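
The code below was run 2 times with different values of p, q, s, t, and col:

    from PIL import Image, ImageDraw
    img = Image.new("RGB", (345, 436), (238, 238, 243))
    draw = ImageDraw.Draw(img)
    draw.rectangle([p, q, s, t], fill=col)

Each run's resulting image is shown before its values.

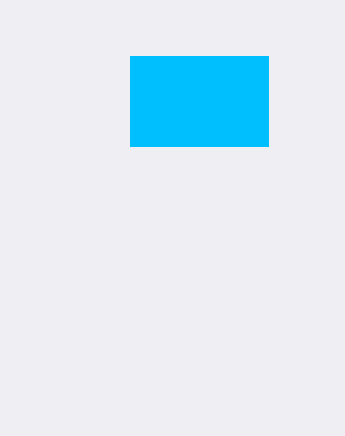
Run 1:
p = 130, q = 56, s = 268, t = 146, col = 'deepskyblue'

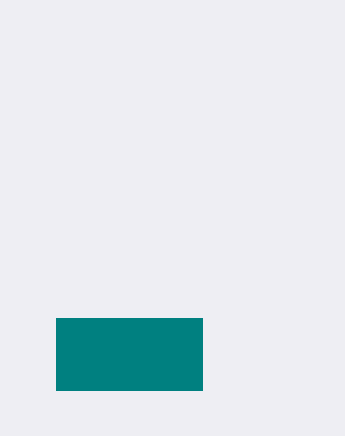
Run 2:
p = 56; q = 318; s = 202; t = 390; col = 'teal'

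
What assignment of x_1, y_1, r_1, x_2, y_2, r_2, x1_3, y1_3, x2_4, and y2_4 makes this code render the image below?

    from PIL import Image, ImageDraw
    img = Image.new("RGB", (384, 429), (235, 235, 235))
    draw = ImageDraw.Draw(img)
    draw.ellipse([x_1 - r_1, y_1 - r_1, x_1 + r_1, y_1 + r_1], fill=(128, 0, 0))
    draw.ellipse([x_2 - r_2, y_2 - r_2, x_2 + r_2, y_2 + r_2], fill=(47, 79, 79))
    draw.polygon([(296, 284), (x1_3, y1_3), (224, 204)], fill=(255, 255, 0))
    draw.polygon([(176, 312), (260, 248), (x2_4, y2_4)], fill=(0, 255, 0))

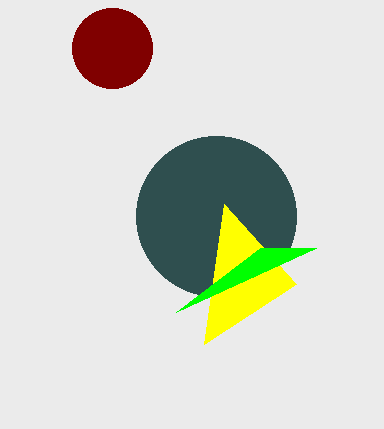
x_1 = 112
y_1 = 48
r_1 = 40
x_2 = 216
y_2 = 216
r_2 = 80
x1_3 = 204
y1_3 = 344
x2_4 = 316
y2_4 = 248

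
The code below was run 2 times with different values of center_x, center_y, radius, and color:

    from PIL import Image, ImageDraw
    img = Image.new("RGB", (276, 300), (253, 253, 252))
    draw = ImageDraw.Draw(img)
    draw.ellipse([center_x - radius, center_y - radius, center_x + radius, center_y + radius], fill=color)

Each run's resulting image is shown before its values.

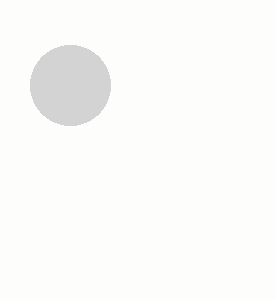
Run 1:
center_x = 70
center_y = 85
radius = 40
color = 'lightgray'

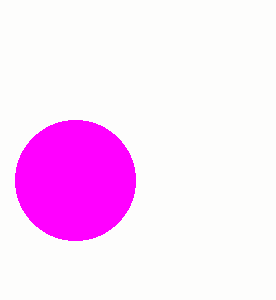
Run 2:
center_x = 75; center_y = 180; radius = 60; color = 'magenta'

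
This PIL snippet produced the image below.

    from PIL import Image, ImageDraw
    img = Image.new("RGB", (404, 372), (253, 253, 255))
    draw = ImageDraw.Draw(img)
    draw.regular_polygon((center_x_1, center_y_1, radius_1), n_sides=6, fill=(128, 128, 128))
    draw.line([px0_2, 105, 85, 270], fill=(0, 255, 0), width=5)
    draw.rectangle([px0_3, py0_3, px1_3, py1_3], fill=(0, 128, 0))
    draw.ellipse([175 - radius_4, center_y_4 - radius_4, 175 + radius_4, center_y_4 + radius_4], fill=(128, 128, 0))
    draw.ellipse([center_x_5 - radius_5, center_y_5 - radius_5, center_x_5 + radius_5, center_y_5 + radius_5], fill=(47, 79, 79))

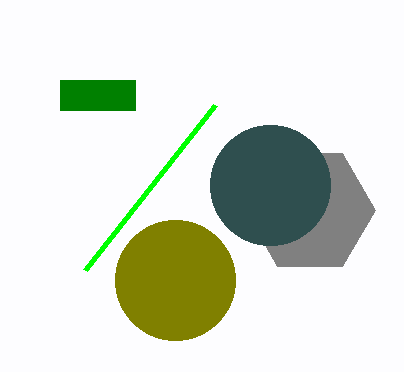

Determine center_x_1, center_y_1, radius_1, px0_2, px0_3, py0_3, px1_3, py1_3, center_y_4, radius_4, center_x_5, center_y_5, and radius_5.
center_x_1 = 310
center_y_1 = 210
radius_1 = 65
px0_2 = 215
px0_3 = 60
py0_3 = 80
px1_3 = 135
py1_3 = 110
center_y_4 = 280
radius_4 = 60
center_x_5 = 270
center_y_5 = 185
radius_5 = 60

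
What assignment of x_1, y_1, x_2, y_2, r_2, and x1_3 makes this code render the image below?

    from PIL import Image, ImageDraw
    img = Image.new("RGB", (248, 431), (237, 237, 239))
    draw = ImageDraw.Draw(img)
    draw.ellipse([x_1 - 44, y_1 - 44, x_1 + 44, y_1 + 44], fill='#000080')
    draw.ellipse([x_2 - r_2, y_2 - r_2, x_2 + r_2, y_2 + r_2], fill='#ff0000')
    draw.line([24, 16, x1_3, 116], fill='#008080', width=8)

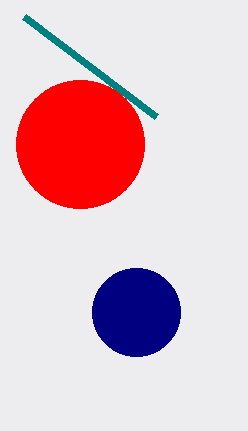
x_1 = 136
y_1 = 312
x_2 = 80
y_2 = 144
r_2 = 64
x1_3 = 156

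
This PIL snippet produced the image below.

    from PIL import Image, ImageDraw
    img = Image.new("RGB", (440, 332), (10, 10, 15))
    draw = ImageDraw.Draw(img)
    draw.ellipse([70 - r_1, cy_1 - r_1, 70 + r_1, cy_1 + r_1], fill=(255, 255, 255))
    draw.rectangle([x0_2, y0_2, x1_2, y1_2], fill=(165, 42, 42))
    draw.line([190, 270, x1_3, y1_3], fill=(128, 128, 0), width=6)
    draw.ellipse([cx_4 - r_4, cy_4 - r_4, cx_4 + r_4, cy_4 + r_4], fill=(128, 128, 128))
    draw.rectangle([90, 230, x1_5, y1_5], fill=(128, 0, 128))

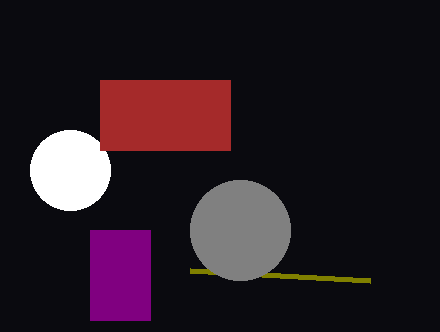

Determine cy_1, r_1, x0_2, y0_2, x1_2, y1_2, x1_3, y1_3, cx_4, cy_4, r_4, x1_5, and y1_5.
cy_1 = 170; r_1 = 40; x0_2 = 100; y0_2 = 80; x1_2 = 230; y1_2 = 150; x1_3 = 370; y1_3 = 280; cx_4 = 240; cy_4 = 230; r_4 = 50; x1_5 = 150; y1_5 = 320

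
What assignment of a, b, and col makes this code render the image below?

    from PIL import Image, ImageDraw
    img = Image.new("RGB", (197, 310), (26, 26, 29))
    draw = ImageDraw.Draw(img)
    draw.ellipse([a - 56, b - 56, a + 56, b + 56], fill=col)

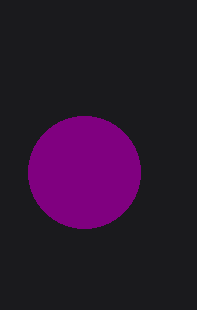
a = 84, b = 172, col = 'purple'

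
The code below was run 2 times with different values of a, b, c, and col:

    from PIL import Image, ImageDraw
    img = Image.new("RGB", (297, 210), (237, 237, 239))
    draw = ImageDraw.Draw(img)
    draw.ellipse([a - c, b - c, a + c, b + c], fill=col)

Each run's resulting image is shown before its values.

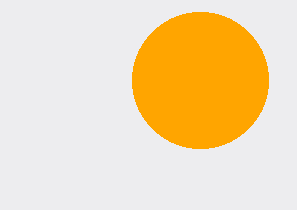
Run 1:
a = 200, b = 80, c = 68, col = 'orange'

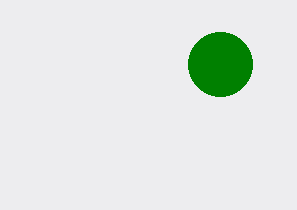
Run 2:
a = 220; b = 64; c = 32; col = 'green'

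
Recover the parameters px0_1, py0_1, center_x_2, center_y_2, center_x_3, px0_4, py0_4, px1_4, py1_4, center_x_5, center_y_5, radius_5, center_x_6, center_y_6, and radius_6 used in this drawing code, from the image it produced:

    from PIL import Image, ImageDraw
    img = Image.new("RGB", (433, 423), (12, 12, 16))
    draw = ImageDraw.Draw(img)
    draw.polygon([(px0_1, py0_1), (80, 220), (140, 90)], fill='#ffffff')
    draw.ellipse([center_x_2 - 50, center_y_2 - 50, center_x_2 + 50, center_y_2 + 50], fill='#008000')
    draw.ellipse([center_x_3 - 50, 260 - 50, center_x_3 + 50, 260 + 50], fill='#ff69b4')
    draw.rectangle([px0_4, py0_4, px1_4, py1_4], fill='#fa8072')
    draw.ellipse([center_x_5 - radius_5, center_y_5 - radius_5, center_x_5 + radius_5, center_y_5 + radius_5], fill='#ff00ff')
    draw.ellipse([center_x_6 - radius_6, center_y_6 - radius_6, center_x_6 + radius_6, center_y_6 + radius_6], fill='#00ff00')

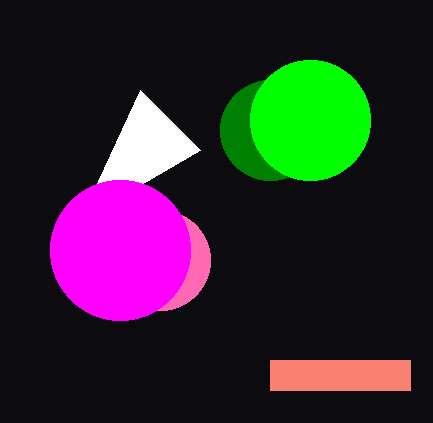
px0_1 = 200
py0_1 = 150
center_x_2 = 270
center_y_2 = 130
center_x_3 = 160
px0_4 = 270
py0_4 = 360
px1_4 = 410
py1_4 = 390
center_x_5 = 120
center_y_5 = 250
radius_5 = 70
center_x_6 = 310
center_y_6 = 120
radius_6 = 60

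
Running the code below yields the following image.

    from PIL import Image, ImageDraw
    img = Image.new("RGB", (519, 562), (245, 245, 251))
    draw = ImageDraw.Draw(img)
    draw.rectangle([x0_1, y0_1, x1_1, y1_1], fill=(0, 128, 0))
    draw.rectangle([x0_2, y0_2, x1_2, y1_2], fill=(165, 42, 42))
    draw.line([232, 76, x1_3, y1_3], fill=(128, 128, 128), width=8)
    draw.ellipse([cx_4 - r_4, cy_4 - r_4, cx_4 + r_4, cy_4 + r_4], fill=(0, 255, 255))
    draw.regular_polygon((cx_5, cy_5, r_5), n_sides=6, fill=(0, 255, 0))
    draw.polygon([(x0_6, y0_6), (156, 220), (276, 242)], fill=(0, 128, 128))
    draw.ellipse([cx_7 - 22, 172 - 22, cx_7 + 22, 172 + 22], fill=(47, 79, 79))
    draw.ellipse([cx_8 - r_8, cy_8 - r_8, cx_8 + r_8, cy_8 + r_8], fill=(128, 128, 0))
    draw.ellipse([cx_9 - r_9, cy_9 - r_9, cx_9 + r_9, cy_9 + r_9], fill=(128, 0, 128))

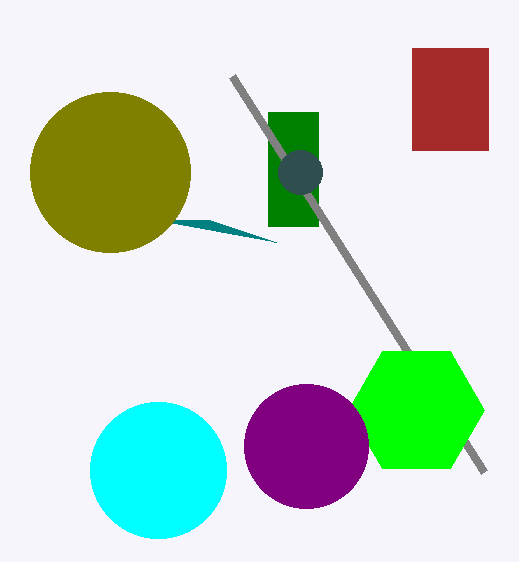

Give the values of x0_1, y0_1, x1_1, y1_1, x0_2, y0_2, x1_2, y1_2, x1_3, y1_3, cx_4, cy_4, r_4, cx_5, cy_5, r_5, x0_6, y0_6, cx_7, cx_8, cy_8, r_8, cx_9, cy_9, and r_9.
x0_1 = 268
y0_1 = 112
x1_1 = 318
y1_1 = 226
x0_2 = 412
y0_2 = 48
x1_2 = 488
y1_2 = 150
x1_3 = 484
y1_3 = 472
cx_4 = 158
cy_4 = 470
r_4 = 68
cx_5 = 416
cy_5 = 410
r_5 = 68
x0_6 = 210
y0_6 = 220
cx_7 = 300
cx_8 = 110
cy_8 = 172
r_8 = 80
cx_9 = 306
cy_9 = 446
r_9 = 62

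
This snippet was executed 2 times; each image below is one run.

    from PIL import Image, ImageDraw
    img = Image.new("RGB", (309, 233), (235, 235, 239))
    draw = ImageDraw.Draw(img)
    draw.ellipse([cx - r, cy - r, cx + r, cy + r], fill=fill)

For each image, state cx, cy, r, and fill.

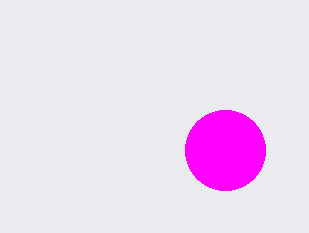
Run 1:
cx = 225, cy = 150, r = 40, fill = 'magenta'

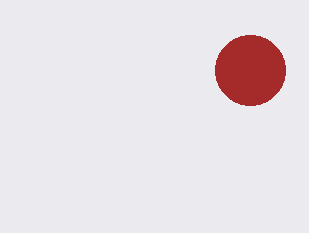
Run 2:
cx = 250, cy = 70, r = 35, fill = 'brown'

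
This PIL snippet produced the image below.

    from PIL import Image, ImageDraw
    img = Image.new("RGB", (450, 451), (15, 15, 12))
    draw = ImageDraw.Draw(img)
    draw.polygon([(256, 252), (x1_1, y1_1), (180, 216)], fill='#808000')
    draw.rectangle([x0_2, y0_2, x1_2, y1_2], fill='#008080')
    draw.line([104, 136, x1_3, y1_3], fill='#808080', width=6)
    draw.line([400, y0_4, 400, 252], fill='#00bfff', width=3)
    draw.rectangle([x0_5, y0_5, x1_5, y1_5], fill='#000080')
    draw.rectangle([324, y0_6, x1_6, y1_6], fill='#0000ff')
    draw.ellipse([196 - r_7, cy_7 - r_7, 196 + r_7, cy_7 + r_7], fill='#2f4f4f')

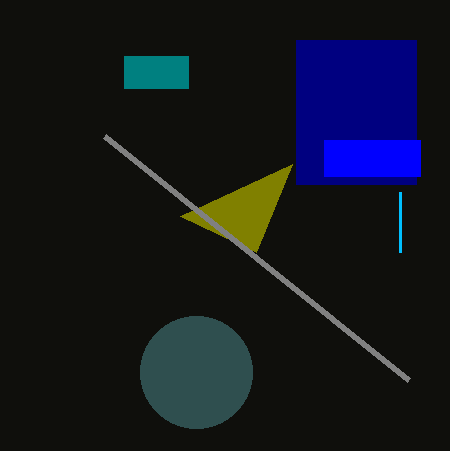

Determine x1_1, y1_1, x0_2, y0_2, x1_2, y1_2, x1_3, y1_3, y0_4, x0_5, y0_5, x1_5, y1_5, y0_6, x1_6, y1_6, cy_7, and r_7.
x1_1 = 292; y1_1 = 164; x0_2 = 124; y0_2 = 56; x1_2 = 188; y1_2 = 88; x1_3 = 408; y1_3 = 380; y0_4 = 192; x0_5 = 296; y0_5 = 40; x1_5 = 416; y1_5 = 184; y0_6 = 140; x1_6 = 420; y1_6 = 176; cy_7 = 372; r_7 = 56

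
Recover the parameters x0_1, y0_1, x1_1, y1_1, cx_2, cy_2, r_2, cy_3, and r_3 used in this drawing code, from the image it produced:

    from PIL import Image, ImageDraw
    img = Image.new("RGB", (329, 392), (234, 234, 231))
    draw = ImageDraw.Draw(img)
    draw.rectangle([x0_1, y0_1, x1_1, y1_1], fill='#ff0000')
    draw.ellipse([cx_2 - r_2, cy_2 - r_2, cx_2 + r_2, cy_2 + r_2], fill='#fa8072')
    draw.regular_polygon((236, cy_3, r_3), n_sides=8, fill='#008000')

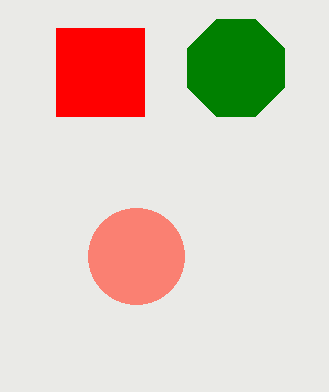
x0_1 = 56; y0_1 = 28; x1_1 = 144; y1_1 = 116; cx_2 = 136; cy_2 = 256; r_2 = 48; cy_3 = 68; r_3 = 52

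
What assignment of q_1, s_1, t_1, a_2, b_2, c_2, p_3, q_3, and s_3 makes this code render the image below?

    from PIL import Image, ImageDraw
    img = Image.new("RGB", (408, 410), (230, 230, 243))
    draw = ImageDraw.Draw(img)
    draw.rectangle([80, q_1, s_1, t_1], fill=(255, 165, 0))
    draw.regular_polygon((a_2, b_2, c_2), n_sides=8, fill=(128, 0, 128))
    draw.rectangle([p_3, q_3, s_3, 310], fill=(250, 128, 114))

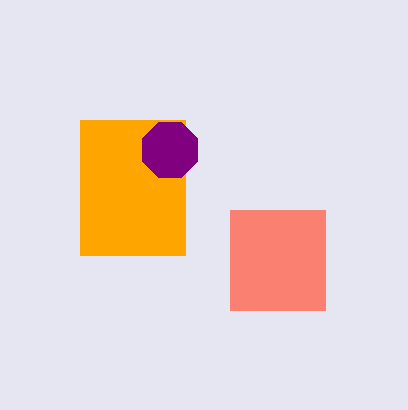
q_1 = 120
s_1 = 185
t_1 = 255
a_2 = 170
b_2 = 150
c_2 = 30
p_3 = 230
q_3 = 210
s_3 = 325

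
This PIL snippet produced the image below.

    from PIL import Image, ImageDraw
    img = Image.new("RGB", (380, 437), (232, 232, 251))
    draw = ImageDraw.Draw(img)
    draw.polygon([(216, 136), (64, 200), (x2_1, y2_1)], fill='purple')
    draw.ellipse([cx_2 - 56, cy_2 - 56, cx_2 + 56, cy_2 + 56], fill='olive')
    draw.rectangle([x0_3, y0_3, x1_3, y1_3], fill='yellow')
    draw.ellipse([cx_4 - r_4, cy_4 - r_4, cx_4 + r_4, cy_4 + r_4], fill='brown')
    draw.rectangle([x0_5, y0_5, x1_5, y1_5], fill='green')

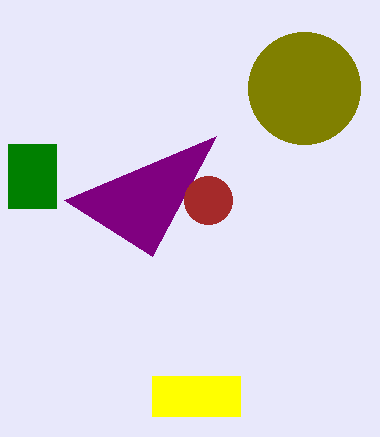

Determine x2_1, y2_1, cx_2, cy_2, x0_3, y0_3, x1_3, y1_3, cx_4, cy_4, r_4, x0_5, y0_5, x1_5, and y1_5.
x2_1 = 152, y2_1 = 256, cx_2 = 304, cy_2 = 88, x0_3 = 152, y0_3 = 376, x1_3 = 240, y1_3 = 416, cx_4 = 208, cy_4 = 200, r_4 = 24, x0_5 = 8, y0_5 = 144, x1_5 = 56, y1_5 = 208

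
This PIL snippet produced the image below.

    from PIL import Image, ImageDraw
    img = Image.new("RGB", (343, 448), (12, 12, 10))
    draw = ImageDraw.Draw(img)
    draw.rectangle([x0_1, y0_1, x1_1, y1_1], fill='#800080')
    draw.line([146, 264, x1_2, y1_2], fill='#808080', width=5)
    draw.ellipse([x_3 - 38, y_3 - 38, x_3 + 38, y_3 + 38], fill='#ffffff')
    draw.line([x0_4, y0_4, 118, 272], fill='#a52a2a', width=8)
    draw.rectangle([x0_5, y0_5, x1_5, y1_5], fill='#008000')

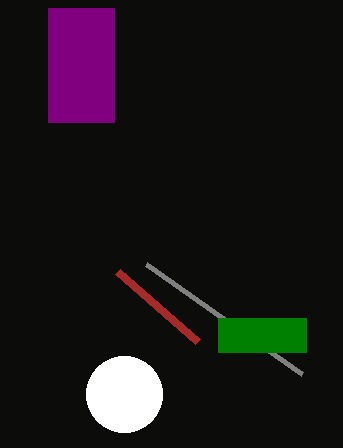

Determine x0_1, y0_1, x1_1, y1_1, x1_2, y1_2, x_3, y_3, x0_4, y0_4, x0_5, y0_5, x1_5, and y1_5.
x0_1 = 48
y0_1 = 8
x1_1 = 114
y1_1 = 122
x1_2 = 302
y1_2 = 374
x_3 = 124
y_3 = 394
x0_4 = 198
y0_4 = 342
x0_5 = 218
y0_5 = 318
x1_5 = 306
y1_5 = 352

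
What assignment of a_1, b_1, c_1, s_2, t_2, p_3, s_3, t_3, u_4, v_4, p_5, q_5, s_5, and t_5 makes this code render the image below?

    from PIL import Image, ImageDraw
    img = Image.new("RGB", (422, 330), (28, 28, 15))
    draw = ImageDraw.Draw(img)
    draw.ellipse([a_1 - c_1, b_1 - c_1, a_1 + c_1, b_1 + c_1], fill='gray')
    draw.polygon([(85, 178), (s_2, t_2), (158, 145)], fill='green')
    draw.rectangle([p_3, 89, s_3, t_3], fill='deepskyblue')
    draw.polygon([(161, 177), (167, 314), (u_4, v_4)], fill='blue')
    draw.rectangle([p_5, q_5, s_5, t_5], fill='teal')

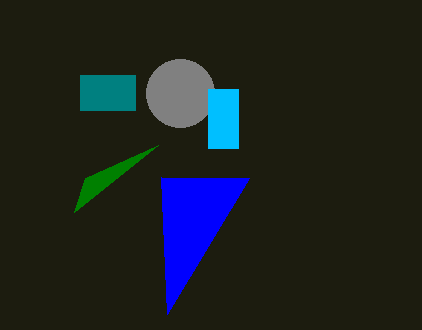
a_1 = 180; b_1 = 93; c_1 = 34; s_2 = 74; t_2 = 212; p_3 = 208; s_3 = 238; t_3 = 148; u_4 = 249; v_4 = 178; p_5 = 80; q_5 = 75; s_5 = 135; t_5 = 110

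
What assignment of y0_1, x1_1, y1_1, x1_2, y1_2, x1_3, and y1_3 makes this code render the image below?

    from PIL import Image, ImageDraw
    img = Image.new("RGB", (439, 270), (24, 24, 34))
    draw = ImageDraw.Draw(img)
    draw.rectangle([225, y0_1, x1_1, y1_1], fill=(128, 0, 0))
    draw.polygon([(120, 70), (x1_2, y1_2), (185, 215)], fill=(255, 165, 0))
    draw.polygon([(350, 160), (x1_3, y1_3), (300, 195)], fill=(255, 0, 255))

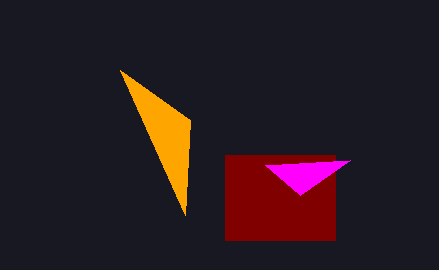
y0_1 = 155, x1_1 = 335, y1_1 = 240, x1_2 = 190, y1_2 = 120, x1_3 = 265, y1_3 = 165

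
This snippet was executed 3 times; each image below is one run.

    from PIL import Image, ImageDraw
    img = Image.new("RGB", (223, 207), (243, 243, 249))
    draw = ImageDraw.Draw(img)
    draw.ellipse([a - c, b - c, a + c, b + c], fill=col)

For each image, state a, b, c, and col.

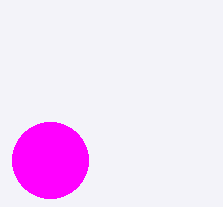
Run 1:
a = 50; b = 160; c = 38; col = 'magenta'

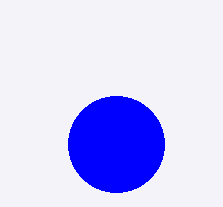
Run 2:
a = 116, b = 144, c = 48, col = 'blue'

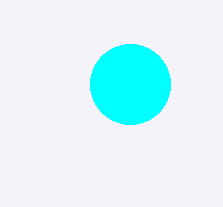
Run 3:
a = 130; b = 84; c = 40; col = 'cyan'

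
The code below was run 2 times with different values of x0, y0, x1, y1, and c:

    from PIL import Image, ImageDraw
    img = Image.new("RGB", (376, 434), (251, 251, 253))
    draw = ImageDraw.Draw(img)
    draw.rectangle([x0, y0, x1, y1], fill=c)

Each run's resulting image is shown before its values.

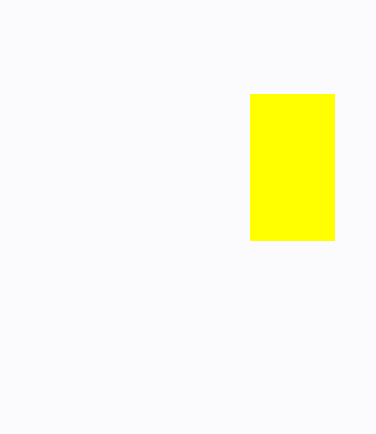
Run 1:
x0 = 250; y0 = 94; x1 = 334; y1 = 240; c = 'yellow'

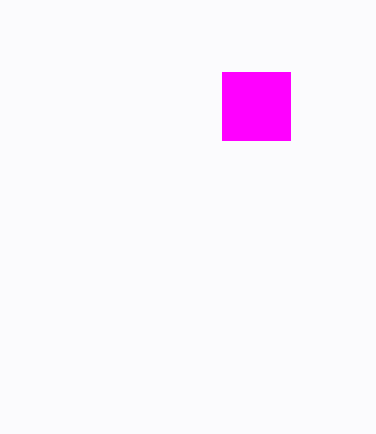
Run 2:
x0 = 222; y0 = 72; x1 = 290; y1 = 140; c = 'magenta'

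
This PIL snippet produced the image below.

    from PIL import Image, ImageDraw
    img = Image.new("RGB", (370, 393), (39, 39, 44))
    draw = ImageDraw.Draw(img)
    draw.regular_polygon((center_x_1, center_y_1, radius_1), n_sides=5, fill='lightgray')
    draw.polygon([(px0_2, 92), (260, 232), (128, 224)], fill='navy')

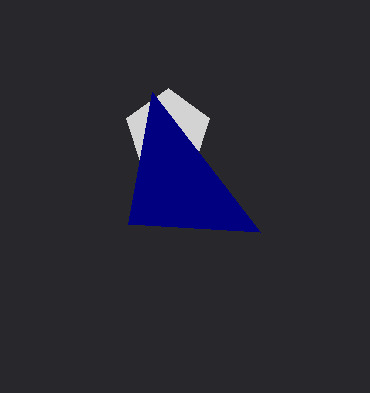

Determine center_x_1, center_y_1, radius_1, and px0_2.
center_x_1 = 168; center_y_1 = 132; radius_1 = 44; px0_2 = 152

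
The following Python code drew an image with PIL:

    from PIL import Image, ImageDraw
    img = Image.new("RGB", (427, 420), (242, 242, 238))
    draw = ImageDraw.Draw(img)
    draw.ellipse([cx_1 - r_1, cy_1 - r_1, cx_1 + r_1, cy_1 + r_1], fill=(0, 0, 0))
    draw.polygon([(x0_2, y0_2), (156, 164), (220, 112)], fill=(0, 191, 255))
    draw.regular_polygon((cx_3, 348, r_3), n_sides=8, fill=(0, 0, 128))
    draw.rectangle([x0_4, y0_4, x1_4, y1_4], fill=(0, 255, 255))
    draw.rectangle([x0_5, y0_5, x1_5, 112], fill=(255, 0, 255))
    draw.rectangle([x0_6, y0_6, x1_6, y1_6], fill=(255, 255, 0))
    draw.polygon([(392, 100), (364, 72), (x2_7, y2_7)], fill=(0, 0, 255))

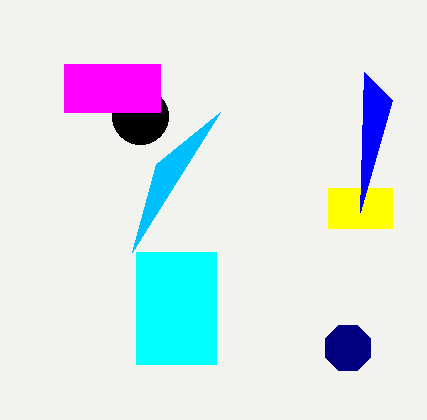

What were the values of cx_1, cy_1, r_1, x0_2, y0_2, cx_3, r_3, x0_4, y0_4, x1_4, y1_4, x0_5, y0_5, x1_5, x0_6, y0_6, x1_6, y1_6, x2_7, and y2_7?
cx_1 = 140, cy_1 = 116, r_1 = 28, x0_2 = 132, y0_2 = 252, cx_3 = 348, r_3 = 24, x0_4 = 136, y0_4 = 252, x1_4 = 216, y1_4 = 364, x0_5 = 64, y0_5 = 64, x1_5 = 160, x0_6 = 328, y0_6 = 188, x1_6 = 392, y1_6 = 228, x2_7 = 360, y2_7 = 212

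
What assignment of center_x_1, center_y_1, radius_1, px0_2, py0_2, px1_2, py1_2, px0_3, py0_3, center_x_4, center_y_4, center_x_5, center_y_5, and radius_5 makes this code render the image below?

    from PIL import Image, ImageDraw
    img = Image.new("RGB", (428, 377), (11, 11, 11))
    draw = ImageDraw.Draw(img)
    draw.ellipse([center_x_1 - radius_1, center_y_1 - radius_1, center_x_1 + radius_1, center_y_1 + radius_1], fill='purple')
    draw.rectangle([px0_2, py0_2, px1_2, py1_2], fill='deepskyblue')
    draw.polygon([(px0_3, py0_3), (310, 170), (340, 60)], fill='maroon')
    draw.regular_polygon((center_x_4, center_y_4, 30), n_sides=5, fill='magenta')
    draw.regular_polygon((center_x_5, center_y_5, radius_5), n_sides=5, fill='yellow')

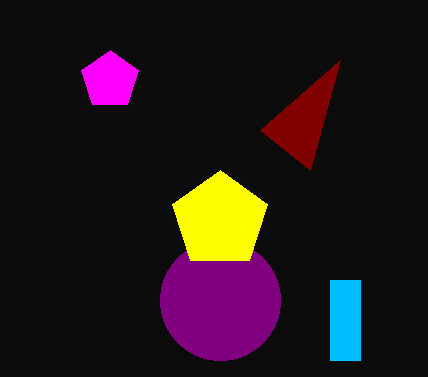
center_x_1 = 220; center_y_1 = 300; radius_1 = 60; px0_2 = 330; py0_2 = 280; px1_2 = 360; py1_2 = 360; px0_3 = 260; py0_3 = 130; center_x_4 = 110; center_y_4 = 80; center_x_5 = 220; center_y_5 = 220; radius_5 = 50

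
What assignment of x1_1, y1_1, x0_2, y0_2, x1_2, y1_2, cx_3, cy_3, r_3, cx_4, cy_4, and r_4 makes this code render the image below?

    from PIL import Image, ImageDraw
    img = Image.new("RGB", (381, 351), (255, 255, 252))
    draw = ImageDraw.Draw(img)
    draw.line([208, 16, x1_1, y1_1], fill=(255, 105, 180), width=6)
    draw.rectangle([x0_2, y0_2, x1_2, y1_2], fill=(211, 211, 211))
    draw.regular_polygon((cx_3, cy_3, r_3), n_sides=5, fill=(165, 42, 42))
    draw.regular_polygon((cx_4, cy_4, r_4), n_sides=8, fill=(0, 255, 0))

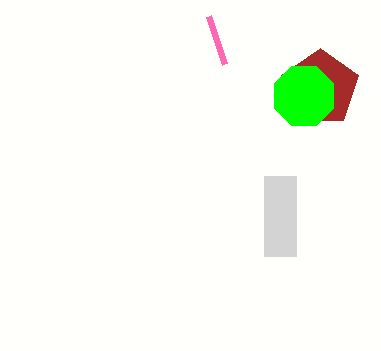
x1_1 = 224, y1_1 = 64, x0_2 = 264, y0_2 = 176, x1_2 = 296, y1_2 = 256, cx_3 = 320, cy_3 = 88, r_3 = 40, cx_4 = 304, cy_4 = 96, r_4 = 32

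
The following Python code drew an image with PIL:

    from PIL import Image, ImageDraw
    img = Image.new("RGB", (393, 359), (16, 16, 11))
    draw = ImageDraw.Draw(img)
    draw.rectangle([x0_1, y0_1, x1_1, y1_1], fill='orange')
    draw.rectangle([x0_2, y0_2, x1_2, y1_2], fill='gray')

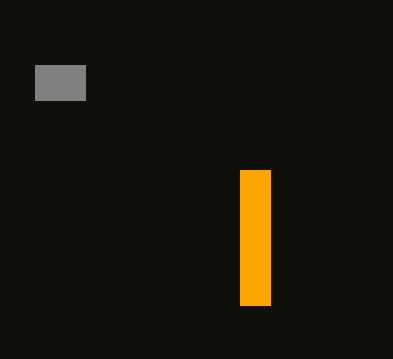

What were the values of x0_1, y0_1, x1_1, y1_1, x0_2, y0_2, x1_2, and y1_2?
x0_1 = 240
y0_1 = 170
x1_1 = 270
y1_1 = 305
x0_2 = 35
y0_2 = 65
x1_2 = 85
y1_2 = 100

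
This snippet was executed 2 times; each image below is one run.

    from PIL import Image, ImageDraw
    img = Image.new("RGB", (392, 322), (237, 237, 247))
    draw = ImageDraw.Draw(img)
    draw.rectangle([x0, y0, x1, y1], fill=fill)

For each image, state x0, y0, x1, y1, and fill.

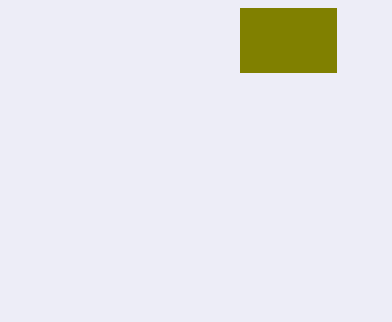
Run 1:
x0 = 240
y0 = 8
x1 = 336
y1 = 72
fill = 'olive'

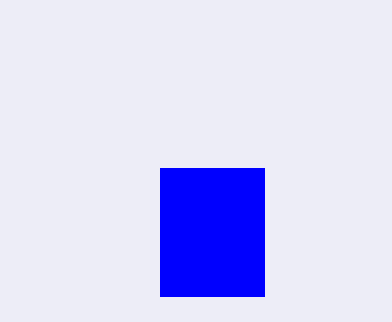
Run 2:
x0 = 160
y0 = 168
x1 = 264
y1 = 296
fill = 'blue'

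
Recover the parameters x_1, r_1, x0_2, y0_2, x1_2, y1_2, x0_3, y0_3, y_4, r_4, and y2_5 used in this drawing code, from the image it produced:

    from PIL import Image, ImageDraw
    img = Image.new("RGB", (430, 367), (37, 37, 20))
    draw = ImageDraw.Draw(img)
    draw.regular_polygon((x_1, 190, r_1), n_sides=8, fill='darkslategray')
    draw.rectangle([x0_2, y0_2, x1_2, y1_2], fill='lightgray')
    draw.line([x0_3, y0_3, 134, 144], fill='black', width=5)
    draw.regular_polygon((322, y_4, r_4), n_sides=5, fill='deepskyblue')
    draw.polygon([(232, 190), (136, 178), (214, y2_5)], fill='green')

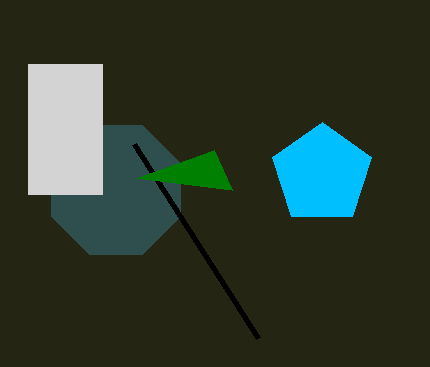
x_1 = 116; r_1 = 70; x0_2 = 28; y0_2 = 64; x1_2 = 102; y1_2 = 194; x0_3 = 258; y0_3 = 338; y_4 = 174; r_4 = 52; y2_5 = 150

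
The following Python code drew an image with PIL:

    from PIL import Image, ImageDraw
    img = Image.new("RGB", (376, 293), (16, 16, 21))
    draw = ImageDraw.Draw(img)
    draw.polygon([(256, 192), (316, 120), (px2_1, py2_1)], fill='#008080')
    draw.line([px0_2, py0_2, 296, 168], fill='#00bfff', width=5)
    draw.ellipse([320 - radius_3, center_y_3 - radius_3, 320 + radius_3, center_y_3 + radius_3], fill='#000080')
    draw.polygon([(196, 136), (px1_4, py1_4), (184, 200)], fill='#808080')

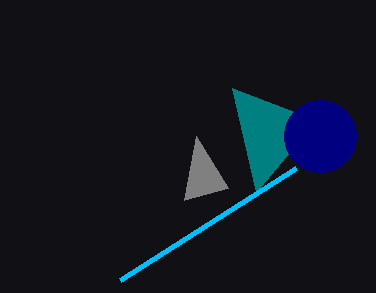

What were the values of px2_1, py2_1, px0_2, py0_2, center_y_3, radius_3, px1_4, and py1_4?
px2_1 = 232, py2_1 = 88, px0_2 = 120, py0_2 = 280, center_y_3 = 136, radius_3 = 36, px1_4 = 228, py1_4 = 188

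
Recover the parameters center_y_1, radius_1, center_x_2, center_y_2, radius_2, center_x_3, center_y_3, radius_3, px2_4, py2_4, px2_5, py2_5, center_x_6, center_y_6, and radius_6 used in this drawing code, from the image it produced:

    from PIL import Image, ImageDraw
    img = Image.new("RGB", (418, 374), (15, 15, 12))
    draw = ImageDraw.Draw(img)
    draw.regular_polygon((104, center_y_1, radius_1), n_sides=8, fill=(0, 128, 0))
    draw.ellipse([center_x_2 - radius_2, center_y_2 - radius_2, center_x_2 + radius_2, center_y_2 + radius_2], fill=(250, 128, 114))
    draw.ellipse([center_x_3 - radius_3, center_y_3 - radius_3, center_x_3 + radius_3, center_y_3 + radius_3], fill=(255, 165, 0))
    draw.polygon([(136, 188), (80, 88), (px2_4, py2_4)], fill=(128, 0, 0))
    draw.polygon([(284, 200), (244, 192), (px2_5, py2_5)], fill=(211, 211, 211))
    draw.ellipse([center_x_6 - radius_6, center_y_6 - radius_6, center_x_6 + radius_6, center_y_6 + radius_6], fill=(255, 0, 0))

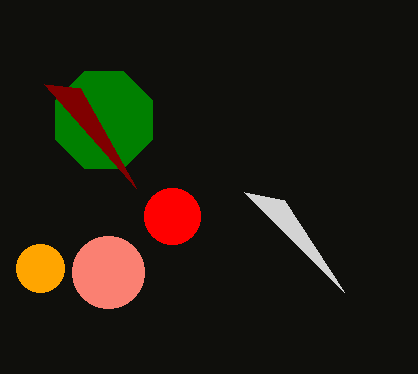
center_y_1 = 120; radius_1 = 52; center_x_2 = 108; center_y_2 = 272; radius_2 = 36; center_x_3 = 40; center_y_3 = 268; radius_3 = 24; px2_4 = 44; py2_4 = 84; px2_5 = 344; py2_5 = 292; center_x_6 = 172; center_y_6 = 216; radius_6 = 28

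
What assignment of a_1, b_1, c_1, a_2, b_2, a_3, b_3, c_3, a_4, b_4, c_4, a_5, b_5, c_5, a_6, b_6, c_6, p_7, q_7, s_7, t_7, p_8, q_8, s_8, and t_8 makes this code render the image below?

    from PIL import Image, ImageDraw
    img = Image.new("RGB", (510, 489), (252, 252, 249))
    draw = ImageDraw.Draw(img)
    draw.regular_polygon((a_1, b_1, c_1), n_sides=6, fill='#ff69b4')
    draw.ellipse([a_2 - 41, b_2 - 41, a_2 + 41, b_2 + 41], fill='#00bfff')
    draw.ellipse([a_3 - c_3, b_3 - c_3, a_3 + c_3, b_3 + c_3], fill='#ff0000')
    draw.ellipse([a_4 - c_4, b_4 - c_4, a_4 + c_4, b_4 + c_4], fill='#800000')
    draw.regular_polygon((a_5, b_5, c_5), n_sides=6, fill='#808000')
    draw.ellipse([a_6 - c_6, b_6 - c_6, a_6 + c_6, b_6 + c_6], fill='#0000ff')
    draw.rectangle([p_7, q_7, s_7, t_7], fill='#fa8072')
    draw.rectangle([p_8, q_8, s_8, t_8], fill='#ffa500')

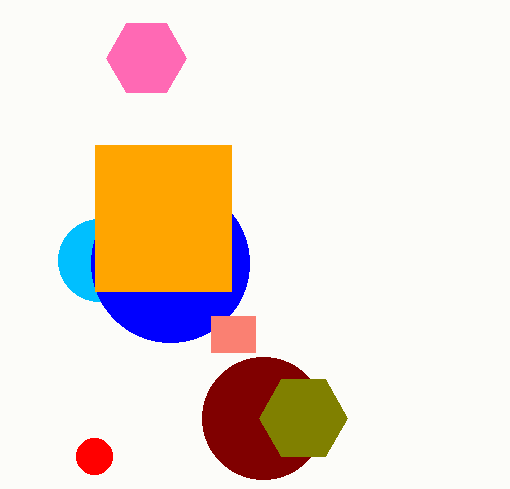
a_1 = 146; b_1 = 58; c_1 = 40; a_2 = 99; b_2 = 260; a_3 = 94; b_3 = 456; c_3 = 18; a_4 = 263; b_4 = 418; c_4 = 61; a_5 = 303; b_5 = 418; c_5 = 44; a_6 = 170; b_6 = 263; c_6 = 79; p_7 = 211; q_7 = 316; s_7 = 255; t_7 = 352; p_8 = 95; q_8 = 145; s_8 = 231; t_8 = 291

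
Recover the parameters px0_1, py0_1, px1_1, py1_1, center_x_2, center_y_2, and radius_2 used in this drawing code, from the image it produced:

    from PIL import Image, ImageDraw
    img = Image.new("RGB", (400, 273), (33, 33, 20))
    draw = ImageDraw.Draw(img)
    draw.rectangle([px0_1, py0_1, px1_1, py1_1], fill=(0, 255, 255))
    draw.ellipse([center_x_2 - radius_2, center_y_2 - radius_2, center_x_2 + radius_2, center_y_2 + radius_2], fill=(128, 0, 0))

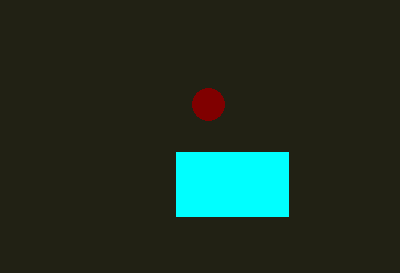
px0_1 = 176; py0_1 = 152; px1_1 = 288; py1_1 = 216; center_x_2 = 208; center_y_2 = 104; radius_2 = 16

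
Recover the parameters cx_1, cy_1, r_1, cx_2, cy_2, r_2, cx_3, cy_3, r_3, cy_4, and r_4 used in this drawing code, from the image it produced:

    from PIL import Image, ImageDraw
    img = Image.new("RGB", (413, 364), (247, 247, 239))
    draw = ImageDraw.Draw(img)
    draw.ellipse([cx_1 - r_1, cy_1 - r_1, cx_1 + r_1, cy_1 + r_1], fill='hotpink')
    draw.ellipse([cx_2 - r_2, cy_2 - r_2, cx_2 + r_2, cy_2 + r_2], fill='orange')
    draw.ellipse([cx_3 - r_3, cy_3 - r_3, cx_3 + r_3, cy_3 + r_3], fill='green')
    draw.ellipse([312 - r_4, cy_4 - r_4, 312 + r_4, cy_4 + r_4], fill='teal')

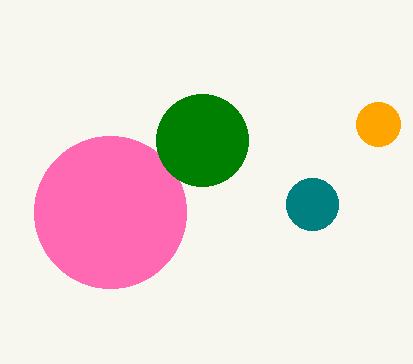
cx_1 = 110, cy_1 = 212, r_1 = 76, cx_2 = 378, cy_2 = 124, r_2 = 22, cx_3 = 202, cy_3 = 140, r_3 = 46, cy_4 = 204, r_4 = 26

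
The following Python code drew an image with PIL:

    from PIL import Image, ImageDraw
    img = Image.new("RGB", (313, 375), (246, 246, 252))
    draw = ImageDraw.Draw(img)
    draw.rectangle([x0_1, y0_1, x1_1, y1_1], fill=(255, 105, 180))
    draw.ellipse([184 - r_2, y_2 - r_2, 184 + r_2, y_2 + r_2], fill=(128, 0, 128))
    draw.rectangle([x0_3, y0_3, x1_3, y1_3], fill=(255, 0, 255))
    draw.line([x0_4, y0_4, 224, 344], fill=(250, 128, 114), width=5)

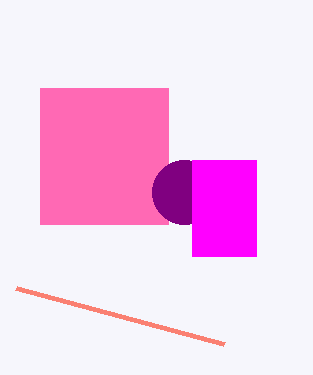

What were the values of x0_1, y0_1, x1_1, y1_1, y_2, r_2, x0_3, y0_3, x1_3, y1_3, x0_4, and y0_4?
x0_1 = 40, y0_1 = 88, x1_1 = 168, y1_1 = 224, y_2 = 192, r_2 = 32, x0_3 = 192, y0_3 = 160, x1_3 = 256, y1_3 = 256, x0_4 = 16, y0_4 = 288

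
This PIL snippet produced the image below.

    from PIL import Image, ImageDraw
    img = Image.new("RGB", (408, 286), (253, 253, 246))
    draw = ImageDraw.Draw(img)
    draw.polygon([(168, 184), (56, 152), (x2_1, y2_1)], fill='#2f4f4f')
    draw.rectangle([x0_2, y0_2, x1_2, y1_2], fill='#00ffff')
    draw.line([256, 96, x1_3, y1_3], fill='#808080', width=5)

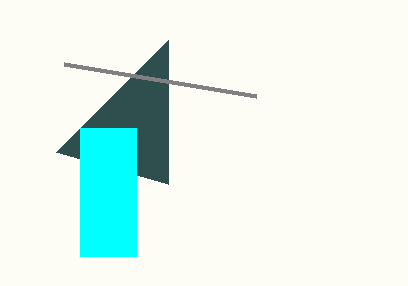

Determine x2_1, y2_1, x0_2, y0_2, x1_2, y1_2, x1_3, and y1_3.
x2_1 = 168
y2_1 = 40
x0_2 = 80
y0_2 = 128
x1_2 = 136
y1_2 = 256
x1_3 = 64
y1_3 = 64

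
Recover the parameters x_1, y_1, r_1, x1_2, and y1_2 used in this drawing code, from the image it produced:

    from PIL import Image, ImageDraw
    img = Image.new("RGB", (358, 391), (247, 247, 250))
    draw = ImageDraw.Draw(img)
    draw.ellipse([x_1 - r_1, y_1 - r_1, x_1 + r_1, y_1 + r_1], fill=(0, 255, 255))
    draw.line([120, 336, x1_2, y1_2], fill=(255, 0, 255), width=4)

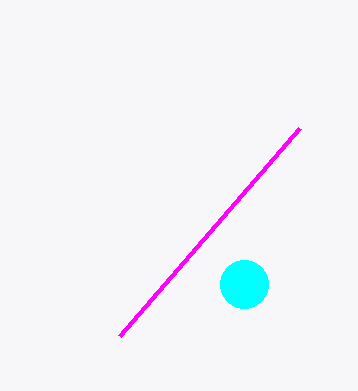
x_1 = 244
y_1 = 284
r_1 = 24
x1_2 = 300
y1_2 = 128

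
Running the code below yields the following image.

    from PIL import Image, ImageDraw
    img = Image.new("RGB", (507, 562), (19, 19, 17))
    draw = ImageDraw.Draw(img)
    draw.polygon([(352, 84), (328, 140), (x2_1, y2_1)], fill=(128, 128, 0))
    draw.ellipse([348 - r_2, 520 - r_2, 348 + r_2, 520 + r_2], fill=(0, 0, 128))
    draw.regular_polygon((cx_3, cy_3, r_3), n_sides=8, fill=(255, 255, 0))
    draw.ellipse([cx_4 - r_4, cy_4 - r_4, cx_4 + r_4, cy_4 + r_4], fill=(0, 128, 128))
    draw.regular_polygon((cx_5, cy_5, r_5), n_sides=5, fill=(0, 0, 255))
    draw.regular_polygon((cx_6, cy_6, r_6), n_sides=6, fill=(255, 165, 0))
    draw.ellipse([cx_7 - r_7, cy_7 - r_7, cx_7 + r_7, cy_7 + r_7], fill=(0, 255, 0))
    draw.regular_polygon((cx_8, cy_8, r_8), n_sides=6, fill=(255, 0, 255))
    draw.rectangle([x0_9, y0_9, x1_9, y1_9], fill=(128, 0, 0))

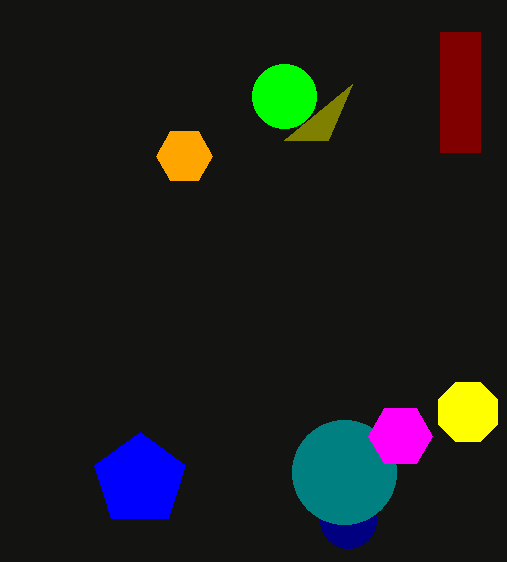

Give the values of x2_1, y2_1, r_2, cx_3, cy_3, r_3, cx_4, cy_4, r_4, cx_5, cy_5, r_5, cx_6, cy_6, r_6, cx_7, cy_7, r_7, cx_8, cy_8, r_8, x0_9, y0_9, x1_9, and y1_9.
x2_1 = 284; y2_1 = 140; r_2 = 28; cx_3 = 468; cy_3 = 412; r_3 = 32; cx_4 = 344; cy_4 = 472; r_4 = 52; cx_5 = 140; cy_5 = 480; r_5 = 48; cx_6 = 184; cy_6 = 156; r_6 = 28; cx_7 = 284; cy_7 = 96; r_7 = 32; cx_8 = 400; cy_8 = 436; r_8 = 32; x0_9 = 440; y0_9 = 32; x1_9 = 480; y1_9 = 152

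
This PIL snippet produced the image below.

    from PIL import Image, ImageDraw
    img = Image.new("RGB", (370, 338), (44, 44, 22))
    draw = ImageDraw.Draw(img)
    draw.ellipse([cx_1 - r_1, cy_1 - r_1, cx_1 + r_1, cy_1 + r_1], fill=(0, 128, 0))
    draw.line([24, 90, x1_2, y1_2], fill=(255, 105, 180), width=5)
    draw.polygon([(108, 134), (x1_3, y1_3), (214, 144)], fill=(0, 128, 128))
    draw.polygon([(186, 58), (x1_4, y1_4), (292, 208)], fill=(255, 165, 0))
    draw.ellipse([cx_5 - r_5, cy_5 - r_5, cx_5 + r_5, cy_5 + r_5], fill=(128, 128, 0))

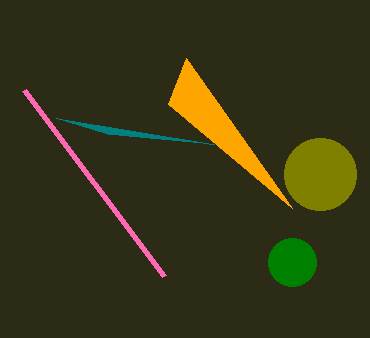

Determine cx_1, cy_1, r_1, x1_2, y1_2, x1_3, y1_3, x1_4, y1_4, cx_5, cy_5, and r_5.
cx_1 = 292
cy_1 = 262
r_1 = 24
x1_2 = 164
y1_2 = 276
x1_3 = 56
y1_3 = 118
x1_4 = 168
y1_4 = 104
cx_5 = 320
cy_5 = 174
r_5 = 36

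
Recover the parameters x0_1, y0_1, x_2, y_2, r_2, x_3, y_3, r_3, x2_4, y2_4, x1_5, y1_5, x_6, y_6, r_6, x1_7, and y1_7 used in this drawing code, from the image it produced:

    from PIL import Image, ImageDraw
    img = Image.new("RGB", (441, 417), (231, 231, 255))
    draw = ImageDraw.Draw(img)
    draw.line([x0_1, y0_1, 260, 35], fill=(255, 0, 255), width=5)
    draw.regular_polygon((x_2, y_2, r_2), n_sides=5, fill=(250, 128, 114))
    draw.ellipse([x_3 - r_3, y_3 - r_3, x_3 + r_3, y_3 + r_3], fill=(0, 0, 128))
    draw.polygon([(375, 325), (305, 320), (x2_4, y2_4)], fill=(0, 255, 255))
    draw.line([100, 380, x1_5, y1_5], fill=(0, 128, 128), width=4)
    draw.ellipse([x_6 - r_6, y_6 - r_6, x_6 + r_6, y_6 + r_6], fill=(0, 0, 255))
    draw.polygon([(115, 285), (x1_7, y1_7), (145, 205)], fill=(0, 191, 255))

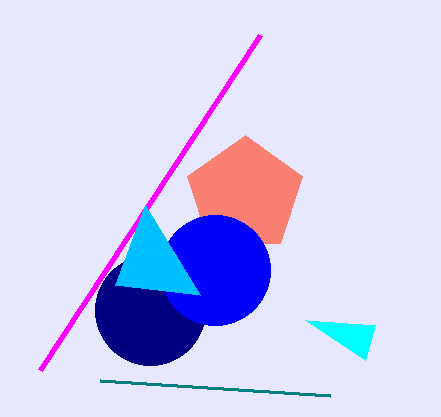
x0_1 = 40
y0_1 = 370
x_2 = 245
y_2 = 195
r_2 = 60
x_3 = 150
y_3 = 310
r_3 = 55
x2_4 = 365
y2_4 = 360
x1_5 = 330
y1_5 = 395
x_6 = 215
y_6 = 270
r_6 = 55
x1_7 = 200
y1_7 = 295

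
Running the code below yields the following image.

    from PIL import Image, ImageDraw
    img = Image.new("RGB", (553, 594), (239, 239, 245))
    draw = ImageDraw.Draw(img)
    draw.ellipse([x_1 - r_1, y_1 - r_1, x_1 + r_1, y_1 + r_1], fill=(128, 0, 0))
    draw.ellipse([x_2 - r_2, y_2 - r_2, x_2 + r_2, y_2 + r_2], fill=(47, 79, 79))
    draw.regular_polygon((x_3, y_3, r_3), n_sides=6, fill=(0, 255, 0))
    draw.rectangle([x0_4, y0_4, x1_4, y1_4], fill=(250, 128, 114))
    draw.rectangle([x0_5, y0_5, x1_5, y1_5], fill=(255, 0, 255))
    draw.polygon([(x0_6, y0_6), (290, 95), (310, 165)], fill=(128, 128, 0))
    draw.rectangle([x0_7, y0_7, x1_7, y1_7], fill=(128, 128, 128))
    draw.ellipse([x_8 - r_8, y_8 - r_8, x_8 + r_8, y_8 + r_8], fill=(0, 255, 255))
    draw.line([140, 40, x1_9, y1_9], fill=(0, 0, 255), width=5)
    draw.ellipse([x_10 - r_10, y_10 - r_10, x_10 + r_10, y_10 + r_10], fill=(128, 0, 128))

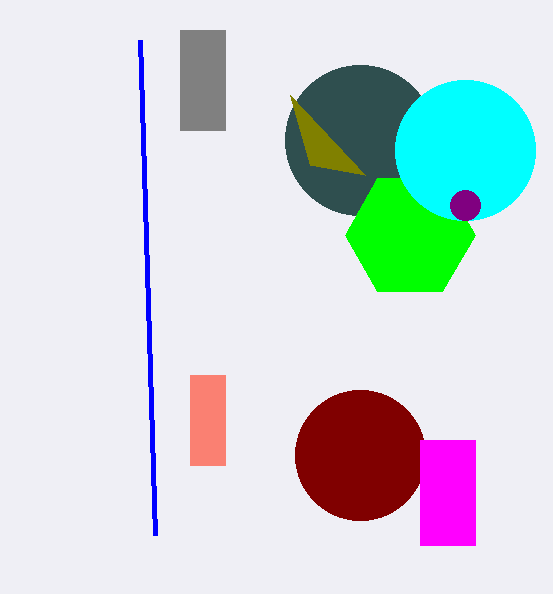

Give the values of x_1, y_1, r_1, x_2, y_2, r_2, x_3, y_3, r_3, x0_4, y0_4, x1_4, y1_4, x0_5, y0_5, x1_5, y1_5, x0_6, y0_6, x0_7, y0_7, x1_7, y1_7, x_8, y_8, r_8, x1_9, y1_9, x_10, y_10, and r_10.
x_1 = 360, y_1 = 455, r_1 = 65, x_2 = 360, y_2 = 140, r_2 = 75, x_3 = 410, y_3 = 235, r_3 = 65, x0_4 = 190, y0_4 = 375, x1_4 = 225, y1_4 = 465, x0_5 = 420, y0_5 = 440, x1_5 = 475, y1_5 = 545, x0_6 = 365, y0_6 = 175, x0_7 = 180, y0_7 = 30, x1_7 = 225, y1_7 = 130, x_8 = 465, y_8 = 150, r_8 = 70, x1_9 = 155, y1_9 = 535, x_10 = 465, y_10 = 205, r_10 = 15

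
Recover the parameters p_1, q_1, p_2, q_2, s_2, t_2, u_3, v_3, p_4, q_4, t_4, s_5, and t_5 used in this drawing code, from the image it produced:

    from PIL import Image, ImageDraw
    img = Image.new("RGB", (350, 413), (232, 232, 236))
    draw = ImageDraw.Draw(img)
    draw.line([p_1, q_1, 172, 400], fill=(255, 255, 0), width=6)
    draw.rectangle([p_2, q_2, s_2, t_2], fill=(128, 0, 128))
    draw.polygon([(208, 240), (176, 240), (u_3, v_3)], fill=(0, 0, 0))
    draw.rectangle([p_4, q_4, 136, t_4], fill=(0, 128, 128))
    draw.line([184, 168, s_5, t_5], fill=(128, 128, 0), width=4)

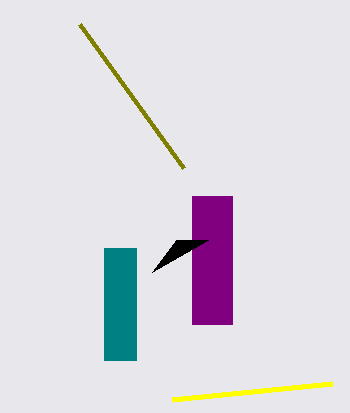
p_1 = 332; q_1 = 384; p_2 = 192; q_2 = 196; s_2 = 232; t_2 = 324; u_3 = 152; v_3 = 272; p_4 = 104; q_4 = 248; t_4 = 360; s_5 = 80; t_5 = 24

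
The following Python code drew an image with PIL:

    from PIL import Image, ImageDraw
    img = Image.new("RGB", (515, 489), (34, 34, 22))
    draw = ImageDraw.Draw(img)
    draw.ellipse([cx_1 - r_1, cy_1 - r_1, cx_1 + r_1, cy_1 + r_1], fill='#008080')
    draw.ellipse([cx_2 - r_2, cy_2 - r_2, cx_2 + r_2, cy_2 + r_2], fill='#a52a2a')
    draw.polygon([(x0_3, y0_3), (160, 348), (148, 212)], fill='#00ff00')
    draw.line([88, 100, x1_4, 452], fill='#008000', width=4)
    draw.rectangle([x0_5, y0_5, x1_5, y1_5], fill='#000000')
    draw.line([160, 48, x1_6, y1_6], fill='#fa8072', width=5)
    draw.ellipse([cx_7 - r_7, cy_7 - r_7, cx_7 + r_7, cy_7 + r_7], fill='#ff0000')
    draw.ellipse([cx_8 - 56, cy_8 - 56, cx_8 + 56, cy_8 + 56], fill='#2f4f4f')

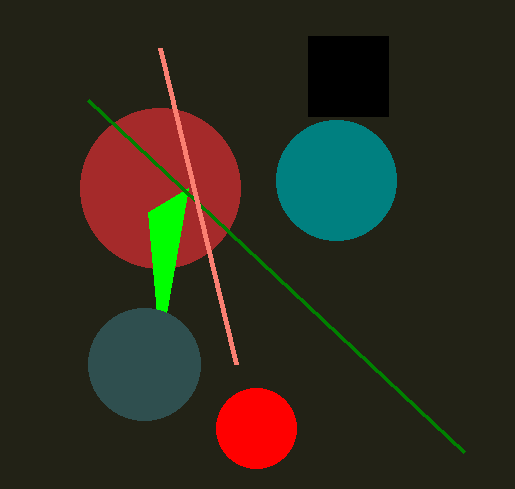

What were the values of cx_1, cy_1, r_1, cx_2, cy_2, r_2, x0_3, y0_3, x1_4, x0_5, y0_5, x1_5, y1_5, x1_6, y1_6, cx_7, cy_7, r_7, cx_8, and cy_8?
cx_1 = 336
cy_1 = 180
r_1 = 60
cx_2 = 160
cy_2 = 188
r_2 = 80
x0_3 = 188
y0_3 = 188
x1_4 = 464
x0_5 = 308
y0_5 = 36
x1_5 = 388
y1_5 = 116
x1_6 = 236
y1_6 = 364
cx_7 = 256
cy_7 = 428
r_7 = 40
cx_8 = 144
cy_8 = 364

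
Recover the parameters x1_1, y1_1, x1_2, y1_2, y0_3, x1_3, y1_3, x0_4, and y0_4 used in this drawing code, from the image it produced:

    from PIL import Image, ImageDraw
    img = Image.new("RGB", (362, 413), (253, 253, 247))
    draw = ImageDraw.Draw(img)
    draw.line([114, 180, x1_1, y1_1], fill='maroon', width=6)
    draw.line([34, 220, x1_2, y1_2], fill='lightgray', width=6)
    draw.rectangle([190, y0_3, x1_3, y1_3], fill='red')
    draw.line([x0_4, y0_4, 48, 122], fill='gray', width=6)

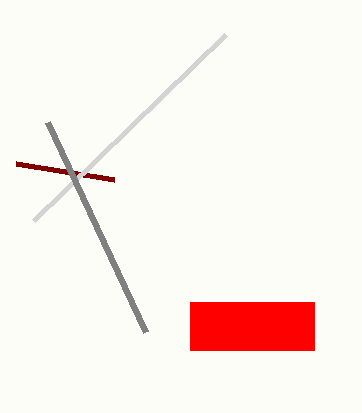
x1_1 = 16, y1_1 = 164, x1_2 = 226, y1_2 = 34, y0_3 = 302, x1_3 = 314, y1_3 = 350, x0_4 = 146, y0_4 = 332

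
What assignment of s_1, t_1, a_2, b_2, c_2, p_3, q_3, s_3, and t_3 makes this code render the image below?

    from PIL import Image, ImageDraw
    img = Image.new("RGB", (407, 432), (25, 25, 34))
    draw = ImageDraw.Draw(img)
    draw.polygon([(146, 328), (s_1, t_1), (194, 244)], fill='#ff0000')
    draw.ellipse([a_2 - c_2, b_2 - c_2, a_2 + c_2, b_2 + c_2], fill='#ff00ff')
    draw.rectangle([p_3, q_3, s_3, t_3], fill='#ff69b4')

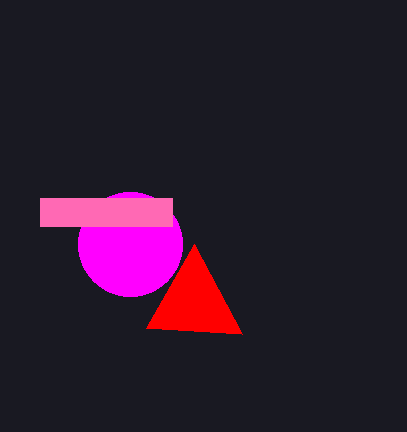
s_1 = 242; t_1 = 334; a_2 = 130; b_2 = 244; c_2 = 52; p_3 = 40; q_3 = 198; s_3 = 172; t_3 = 226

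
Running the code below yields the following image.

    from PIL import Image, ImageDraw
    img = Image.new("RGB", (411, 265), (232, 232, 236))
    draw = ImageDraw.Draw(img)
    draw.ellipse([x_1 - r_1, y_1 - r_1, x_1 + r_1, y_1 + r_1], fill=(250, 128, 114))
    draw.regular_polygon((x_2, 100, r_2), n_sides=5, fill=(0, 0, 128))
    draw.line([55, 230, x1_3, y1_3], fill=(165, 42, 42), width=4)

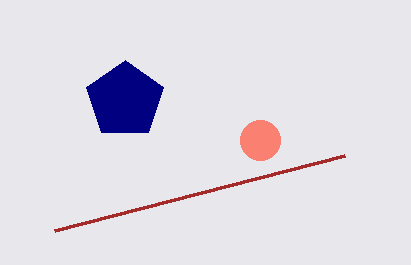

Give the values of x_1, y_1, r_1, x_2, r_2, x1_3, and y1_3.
x_1 = 260, y_1 = 140, r_1 = 20, x_2 = 125, r_2 = 40, x1_3 = 345, y1_3 = 155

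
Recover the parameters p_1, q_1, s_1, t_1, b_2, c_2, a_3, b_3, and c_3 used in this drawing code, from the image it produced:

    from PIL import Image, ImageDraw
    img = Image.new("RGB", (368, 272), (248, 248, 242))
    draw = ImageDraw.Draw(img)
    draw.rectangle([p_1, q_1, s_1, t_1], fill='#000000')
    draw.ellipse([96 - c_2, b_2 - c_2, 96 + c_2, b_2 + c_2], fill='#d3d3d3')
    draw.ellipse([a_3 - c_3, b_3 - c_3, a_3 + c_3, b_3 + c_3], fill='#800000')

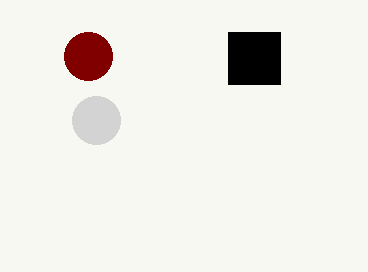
p_1 = 228; q_1 = 32; s_1 = 280; t_1 = 84; b_2 = 120; c_2 = 24; a_3 = 88; b_3 = 56; c_3 = 24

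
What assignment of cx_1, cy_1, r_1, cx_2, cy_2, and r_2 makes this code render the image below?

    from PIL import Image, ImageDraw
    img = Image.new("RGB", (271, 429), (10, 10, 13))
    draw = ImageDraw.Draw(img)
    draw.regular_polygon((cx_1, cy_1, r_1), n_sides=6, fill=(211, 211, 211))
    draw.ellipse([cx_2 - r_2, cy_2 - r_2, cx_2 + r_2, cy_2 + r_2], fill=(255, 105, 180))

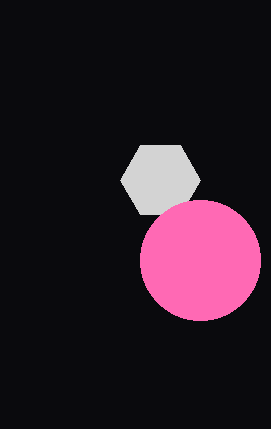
cx_1 = 160
cy_1 = 180
r_1 = 40
cx_2 = 200
cy_2 = 260
r_2 = 60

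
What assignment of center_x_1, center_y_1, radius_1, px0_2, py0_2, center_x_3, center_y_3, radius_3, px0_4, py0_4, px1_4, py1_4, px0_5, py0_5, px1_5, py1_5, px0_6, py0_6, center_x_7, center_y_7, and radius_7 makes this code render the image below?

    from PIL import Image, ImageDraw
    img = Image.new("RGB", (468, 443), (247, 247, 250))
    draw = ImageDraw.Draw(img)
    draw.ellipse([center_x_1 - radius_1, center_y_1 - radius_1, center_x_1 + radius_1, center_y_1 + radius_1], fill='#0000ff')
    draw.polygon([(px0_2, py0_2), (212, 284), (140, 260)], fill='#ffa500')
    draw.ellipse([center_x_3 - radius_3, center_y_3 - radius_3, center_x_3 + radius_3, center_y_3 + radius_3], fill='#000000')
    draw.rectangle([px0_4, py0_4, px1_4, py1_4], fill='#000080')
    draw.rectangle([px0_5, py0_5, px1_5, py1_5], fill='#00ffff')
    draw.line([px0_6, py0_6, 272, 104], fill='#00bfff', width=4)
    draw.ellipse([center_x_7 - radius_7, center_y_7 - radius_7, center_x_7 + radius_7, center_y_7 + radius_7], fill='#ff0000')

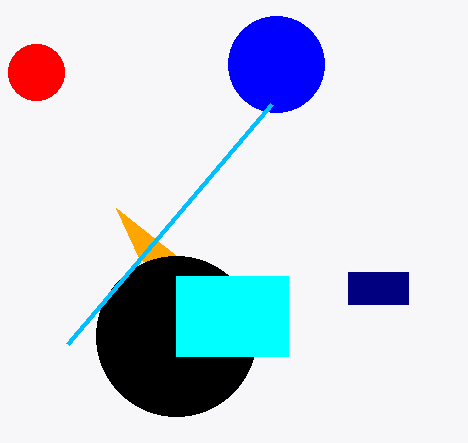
center_x_1 = 276, center_y_1 = 64, radius_1 = 48, px0_2 = 116, py0_2 = 208, center_x_3 = 176, center_y_3 = 336, radius_3 = 80, px0_4 = 348, py0_4 = 272, px1_4 = 408, py1_4 = 304, px0_5 = 176, py0_5 = 276, px1_5 = 288, py1_5 = 356, px0_6 = 68, py0_6 = 344, center_x_7 = 36, center_y_7 = 72, radius_7 = 28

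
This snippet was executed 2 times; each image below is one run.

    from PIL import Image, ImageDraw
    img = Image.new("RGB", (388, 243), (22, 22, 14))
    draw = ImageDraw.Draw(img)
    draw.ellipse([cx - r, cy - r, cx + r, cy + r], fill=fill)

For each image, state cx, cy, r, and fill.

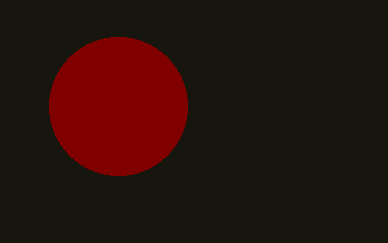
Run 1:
cx = 118; cy = 106; r = 69; fill = 'maroon'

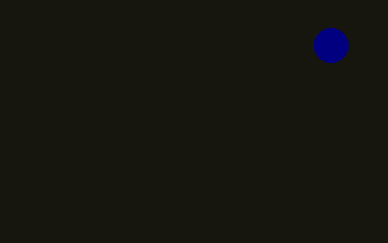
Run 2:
cx = 331
cy = 45
r = 17
fill = 'navy'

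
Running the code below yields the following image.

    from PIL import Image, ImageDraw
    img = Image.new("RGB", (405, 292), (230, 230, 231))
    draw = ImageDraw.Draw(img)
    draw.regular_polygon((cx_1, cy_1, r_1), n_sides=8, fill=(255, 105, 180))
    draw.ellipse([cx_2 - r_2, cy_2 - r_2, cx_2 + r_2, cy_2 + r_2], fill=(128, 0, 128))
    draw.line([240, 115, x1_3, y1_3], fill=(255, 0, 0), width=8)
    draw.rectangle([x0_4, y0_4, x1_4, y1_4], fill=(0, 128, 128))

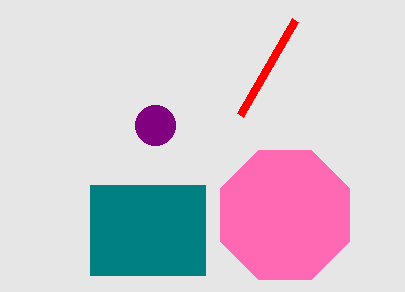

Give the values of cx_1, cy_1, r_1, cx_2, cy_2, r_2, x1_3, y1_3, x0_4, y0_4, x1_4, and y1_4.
cx_1 = 285; cy_1 = 215; r_1 = 70; cx_2 = 155; cy_2 = 125; r_2 = 20; x1_3 = 295; y1_3 = 20; x0_4 = 90; y0_4 = 185; x1_4 = 205; y1_4 = 275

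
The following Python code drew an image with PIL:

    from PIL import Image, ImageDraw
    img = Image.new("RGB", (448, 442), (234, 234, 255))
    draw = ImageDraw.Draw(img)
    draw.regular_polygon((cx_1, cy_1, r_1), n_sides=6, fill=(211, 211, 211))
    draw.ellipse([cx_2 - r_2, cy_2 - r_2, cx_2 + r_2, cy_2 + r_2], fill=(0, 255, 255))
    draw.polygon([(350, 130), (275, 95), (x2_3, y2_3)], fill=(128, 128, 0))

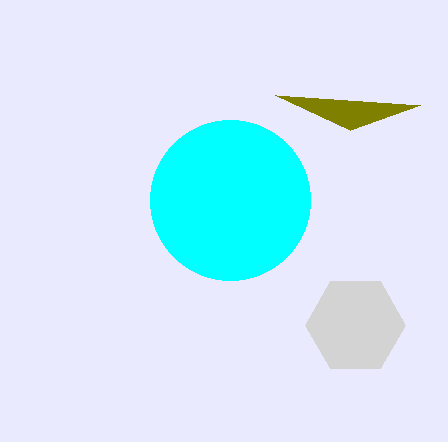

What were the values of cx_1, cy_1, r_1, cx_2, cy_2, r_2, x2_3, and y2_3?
cx_1 = 355, cy_1 = 325, r_1 = 50, cx_2 = 230, cy_2 = 200, r_2 = 80, x2_3 = 420, y2_3 = 105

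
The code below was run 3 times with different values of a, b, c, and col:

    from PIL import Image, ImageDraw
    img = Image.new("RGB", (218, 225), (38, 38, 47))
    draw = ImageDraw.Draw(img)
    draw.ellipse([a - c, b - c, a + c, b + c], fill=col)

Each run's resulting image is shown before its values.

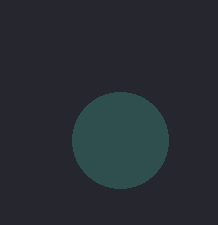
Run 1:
a = 120
b = 140
c = 48
col = 'darkslategray'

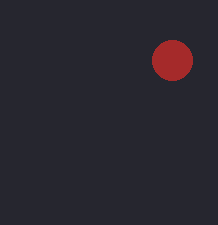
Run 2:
a = 172, b = 60, c = 20, col = 'brown'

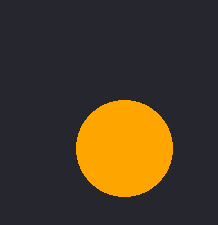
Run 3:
a = 124
b = 148
c = 48
col = 'orange'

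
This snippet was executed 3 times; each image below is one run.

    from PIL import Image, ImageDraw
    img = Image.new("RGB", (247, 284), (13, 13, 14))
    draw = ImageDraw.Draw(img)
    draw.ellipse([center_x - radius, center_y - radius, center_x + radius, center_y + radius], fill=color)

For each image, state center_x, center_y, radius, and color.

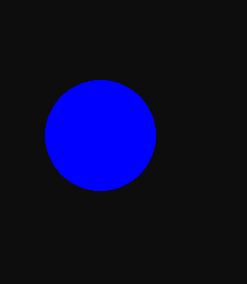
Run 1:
center_x = 100
center_y = 135
radius = 55
color = 'blue'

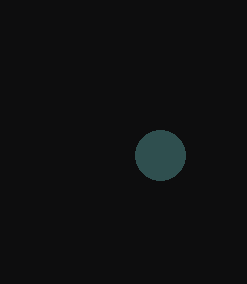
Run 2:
center_x = 160
center_y = 155
radius = 25
color = 'darkslategray'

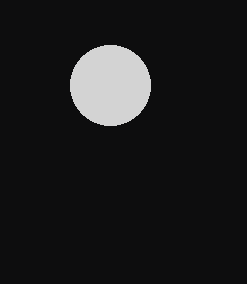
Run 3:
center_x = 110; center_y = 85; radius = 40; color = 'lightgray'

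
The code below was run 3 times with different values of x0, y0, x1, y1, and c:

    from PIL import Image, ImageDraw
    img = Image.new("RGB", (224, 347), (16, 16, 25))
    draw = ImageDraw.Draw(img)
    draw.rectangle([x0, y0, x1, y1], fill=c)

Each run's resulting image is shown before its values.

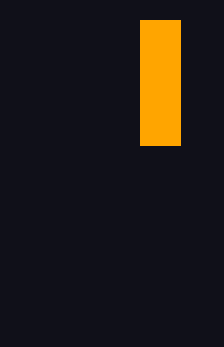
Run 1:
x0 = 140; y0 = 20; x1 = 180; y1 = 145; c = 'orange'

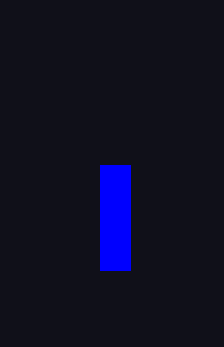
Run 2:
x0 = 100; y0 = 165; x1 = 130; y1 = 270; c = 'blue'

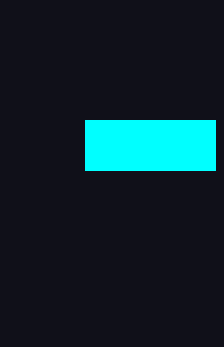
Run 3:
x0 = 85
y0 = 120
x1 = 215
y1 = 170
c = 'cyan'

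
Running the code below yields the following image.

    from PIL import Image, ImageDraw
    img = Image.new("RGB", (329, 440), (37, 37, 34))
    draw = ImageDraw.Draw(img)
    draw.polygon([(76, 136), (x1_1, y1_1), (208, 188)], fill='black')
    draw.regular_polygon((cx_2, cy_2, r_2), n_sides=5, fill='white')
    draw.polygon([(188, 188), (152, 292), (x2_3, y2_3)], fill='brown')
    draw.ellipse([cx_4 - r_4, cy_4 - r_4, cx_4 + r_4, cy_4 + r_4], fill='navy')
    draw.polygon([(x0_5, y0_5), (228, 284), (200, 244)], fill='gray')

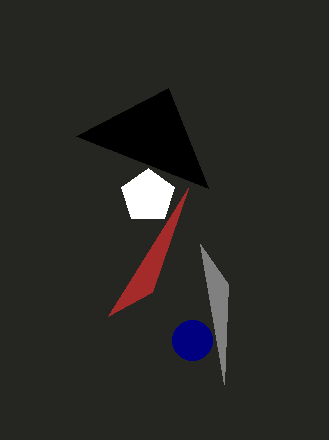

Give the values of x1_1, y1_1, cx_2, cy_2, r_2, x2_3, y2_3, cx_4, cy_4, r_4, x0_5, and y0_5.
x1_1 = 168, y1_1 = 88, cx_2 = 148, cy_2 = 196, r_2 = 28, x2_3 = 108, y2_3 = 316, cx_4 = 192, cy_4 = 340, r_4 = 20, x0_5 = 224, y0_5 = 384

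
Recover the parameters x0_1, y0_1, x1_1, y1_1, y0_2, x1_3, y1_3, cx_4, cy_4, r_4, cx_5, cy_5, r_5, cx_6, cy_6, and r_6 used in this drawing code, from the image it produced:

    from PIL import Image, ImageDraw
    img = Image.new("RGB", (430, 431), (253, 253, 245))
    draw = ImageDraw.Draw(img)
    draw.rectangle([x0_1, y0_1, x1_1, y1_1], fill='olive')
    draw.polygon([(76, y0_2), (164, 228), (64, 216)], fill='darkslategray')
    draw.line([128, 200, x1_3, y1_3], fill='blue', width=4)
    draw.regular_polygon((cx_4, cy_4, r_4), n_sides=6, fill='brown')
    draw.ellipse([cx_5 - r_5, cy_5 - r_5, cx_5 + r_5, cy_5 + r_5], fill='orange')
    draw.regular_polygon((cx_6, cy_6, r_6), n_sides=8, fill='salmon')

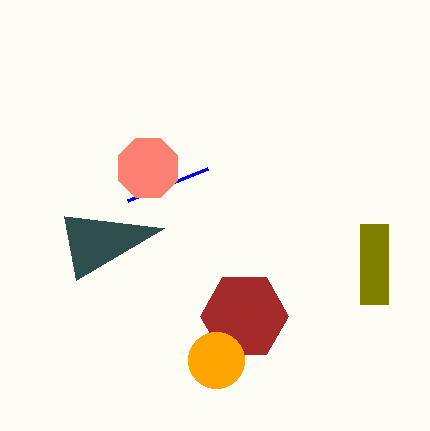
x0_1 = 360, y0_1 = 224, x1_1 = 388, y1_1 = 304, y0_2 = 280, x1_3 = 208, y1_3 = 168, cx_4 = 244, cy_4 = 316, r_4 = 44, cx_5 = 216, cy_5 = 360, r_5 = 28, cx_6 = 148, cy_6 = 168, r_6 = 32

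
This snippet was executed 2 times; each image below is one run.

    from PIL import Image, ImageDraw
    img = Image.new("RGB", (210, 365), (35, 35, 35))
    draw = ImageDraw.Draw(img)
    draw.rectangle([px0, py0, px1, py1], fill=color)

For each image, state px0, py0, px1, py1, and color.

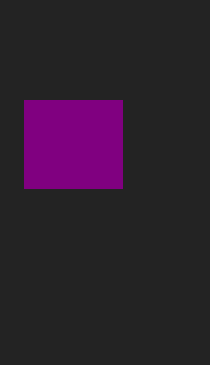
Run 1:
px0 = 24, py0 = 100, px1 = 122, py1 = 188, color = 'purple'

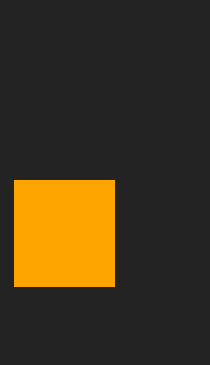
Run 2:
px0 = 14, py0 = 180, px1 = 114, py1 = 286, color = 'orange'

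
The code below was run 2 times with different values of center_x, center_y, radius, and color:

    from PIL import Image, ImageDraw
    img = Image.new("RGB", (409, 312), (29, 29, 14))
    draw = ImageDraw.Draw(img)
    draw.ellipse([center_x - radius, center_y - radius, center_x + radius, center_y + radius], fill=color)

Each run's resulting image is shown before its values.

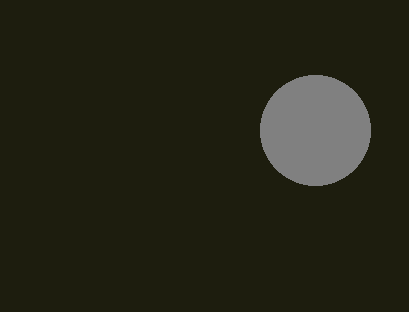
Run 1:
center_x = 315; center_y = 130; radius = 55; color = 'gray'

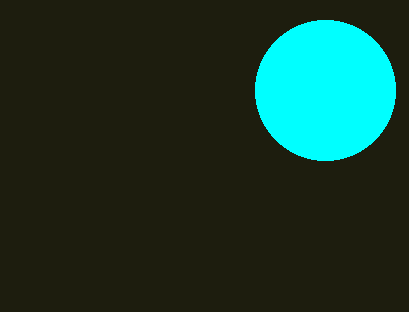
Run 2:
center_x = 325
center_y = 90
radius = 70
color = 'cyan'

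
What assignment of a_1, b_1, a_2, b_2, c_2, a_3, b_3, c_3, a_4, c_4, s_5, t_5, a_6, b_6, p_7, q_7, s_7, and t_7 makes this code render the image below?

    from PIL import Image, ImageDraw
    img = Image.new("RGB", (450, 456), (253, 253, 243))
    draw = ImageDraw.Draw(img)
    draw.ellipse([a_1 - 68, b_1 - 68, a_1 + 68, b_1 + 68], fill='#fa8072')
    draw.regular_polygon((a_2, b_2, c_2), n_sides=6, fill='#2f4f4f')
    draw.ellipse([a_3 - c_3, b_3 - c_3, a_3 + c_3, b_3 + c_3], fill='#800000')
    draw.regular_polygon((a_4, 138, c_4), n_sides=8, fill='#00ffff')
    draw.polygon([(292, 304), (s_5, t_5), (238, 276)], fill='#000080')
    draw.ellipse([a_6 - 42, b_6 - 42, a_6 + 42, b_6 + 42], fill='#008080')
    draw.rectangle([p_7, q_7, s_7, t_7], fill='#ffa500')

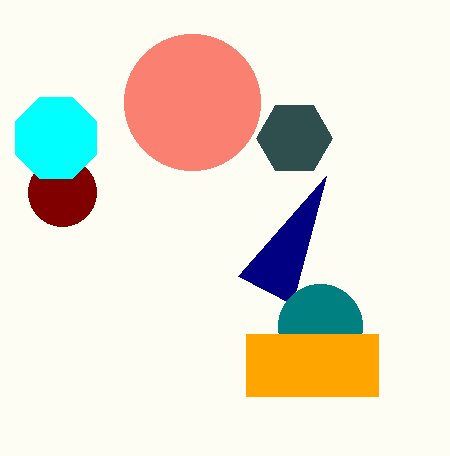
a_1 = 192; b_1 = 102; a_2 = 294; b_2 = 138; c_2 = 38; a_3 = 62; b_3 = 192; c_3 = 34; a_4 = 56; c_4 = 44; s_5 = 326; t_5 = 176; a_6 = 320; b_6 = 326; p_7 = 246; q_7 = 334; s_7 = 378; t_7 = 396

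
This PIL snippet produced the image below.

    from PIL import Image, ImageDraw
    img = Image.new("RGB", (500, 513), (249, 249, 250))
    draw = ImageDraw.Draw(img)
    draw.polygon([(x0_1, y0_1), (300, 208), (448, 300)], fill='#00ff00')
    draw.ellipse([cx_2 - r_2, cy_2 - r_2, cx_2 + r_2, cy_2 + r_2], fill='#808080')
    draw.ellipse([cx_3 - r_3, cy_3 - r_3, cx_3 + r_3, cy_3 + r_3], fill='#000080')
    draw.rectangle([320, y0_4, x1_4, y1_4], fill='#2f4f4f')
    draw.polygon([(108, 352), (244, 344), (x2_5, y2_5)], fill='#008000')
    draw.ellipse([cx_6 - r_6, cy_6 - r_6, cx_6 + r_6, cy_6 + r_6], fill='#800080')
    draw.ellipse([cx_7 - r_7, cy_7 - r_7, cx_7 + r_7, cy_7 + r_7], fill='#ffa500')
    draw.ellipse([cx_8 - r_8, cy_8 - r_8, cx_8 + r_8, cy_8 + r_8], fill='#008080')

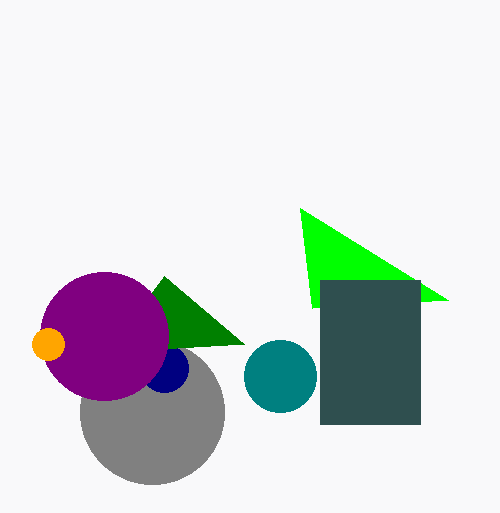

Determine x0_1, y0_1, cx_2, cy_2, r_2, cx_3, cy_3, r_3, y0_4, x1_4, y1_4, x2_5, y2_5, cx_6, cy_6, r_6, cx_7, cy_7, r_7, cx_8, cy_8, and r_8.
x0_1 = 312; y0_1 = 308; cx_2 = 152; cy_2 = 412; r_2 = 72; cx_3 = 164; cy_3 = 368; r_3 = 24; y0_4 = 280; x1_4 = 420; y1_4 = 424; x2_5 = 164; y2_5 = 276; cx_6 = 104; cy_6 = 336; r_6 = 64; cx_7 = 48; cy_7 = 344; r_7 = 16; cx_8 = 280; cy_8 = 376; r_8 = 36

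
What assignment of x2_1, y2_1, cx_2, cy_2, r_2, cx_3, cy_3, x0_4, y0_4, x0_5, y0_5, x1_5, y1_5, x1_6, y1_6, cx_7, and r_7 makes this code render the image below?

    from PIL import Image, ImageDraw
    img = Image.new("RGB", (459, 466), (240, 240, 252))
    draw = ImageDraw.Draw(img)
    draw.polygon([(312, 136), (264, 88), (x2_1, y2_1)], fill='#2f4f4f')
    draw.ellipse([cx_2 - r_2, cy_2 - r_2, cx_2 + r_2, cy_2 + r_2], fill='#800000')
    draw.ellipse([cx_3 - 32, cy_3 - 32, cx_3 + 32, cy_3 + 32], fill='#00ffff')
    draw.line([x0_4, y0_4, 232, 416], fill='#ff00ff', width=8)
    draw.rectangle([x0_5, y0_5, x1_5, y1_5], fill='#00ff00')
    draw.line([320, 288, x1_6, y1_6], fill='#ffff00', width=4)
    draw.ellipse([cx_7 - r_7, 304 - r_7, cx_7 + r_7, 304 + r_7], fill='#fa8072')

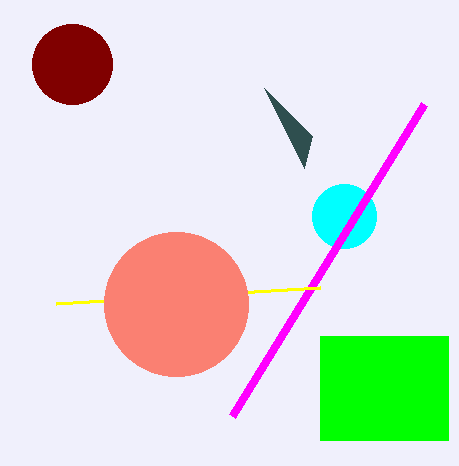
x2_1 = 304; y2_1 = 168; cx_2 = 72; cy_2 = 64; r_2 = 40; cx_3 = 344; cy_3 = 216; x0_4 = 424; y0_4 = 104; x0_5 = 320; y0_5 = 336; x1_5 = 448; y1_5 = 440; x1_6 = 56; y1_6 = 304; cx_7 = 176; r_7 = 72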